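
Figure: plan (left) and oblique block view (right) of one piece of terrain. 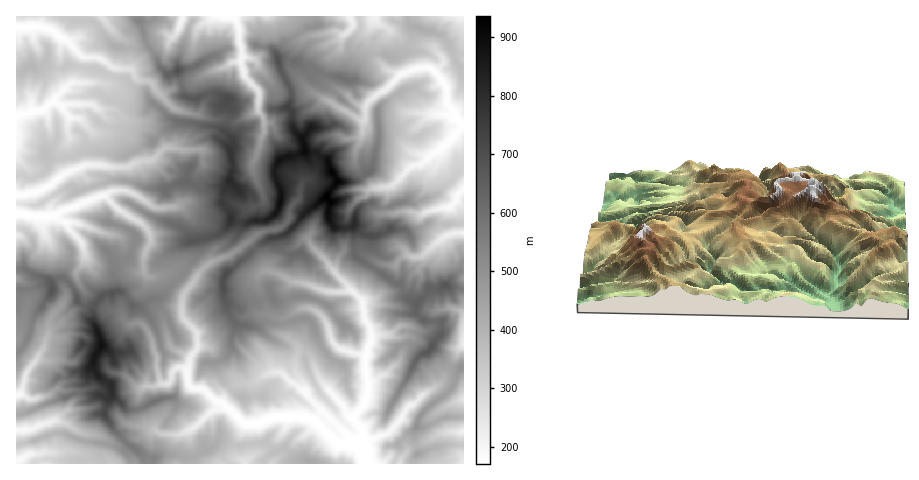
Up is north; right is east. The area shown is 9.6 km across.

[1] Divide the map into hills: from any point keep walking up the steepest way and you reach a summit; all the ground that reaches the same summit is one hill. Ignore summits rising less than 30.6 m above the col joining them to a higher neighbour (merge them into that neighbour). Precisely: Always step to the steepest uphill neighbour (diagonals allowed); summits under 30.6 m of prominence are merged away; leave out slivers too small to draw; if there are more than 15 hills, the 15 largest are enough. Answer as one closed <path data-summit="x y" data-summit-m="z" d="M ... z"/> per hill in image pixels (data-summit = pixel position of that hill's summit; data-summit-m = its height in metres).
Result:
<path data-summit="326 197" data-summit-m="936" d="M375 16l-87 0 18 20-5 4-12 21 1 7 12 13-7 0-11 7-7 0-23-28 7-6 6-37-37 0 5 1 4 8 0 13 3 11-1 14 4 12 14 15 0 20 6 11 14-3 30-26 5 0 49 27 1 9-4 8-24 0-17 17-3 6 1 5-2 9-13 9-2 14-9 10-3 14-7 6-21 6 0-19 2-10-5 1-15 10-5 17-24 20-1 10 18-7 16-13 5 1 8 9 5 15 4 4-6 2-4 6 0 7 10 28 8 4 11 0 2 21 9 11-3 13 0 7 3 7-2 7 10 8 17 20-8 9 24 23 14-1 8 2 4 8 2 11 32 0 8-12 0-5-15-18-7 6-22 8-1-13-9-11 1-5 11-11 3-20 16-8 12-10 7-15-2-10-4-3-8-3-17 2-1-8-6-9-3-17 22-10 20-3 4-4 4-9 6-6 4-7 0-7 6-7 21-15 15-2 0-173-9-2-11 5-10-14-27-5-28-19z"/><path data-summit="102 344" data-summit-m="885" d="M76 222l-10 1 5 8 10 11 4 17-8 14-13 13 2 11-17 25-2 14-11-7-15-1 7-24 0-12-3-8-9-5 0 55 2 0-2 2 0 94 17-1 20-8 13 2 13 9-6 20 9 2 3 10 122 0-15-17-3-16 24-21 7-3 1-4-8-4-10-10-13-3-2-5 2-23-19-11-6-17 1-7 17-7-1-14 3-11-17-17-15 3-6-1-4-9 2-15-19-7-9-10-14-2z"/><path data-summit="227 273" data-summit-m="714" d="M250 242l-4 0-16 13-12 4-14 8-19 25-3 10 1 16 14 15 1 13 10 1 4 4-2 27-7 11 15 13 5 0 2-7 9-9 4-2 14 0 18-11 9-1 14 12 2 1 3-3-3-12 3-19-1-4-8-8-2-21-11 0-8-4-10-28 1-10 9-5-4-4-5-15z"/><path data-summit="230 180" data-summit-m="816" d="M115 67l-9 17-33-2-10 8-9 11 7 5 28-2 10 5 16 0 11 11 11 6 14 3 11 11 3 8 18 2 17-1 3 3 0 14-7 9 0 6-8 21 27-5 13 2 18 11 17-8-2-14-9-20 12-37 0-11-6-10-22 12-11-3-16 0-12-5-15-2-10-5-22-26-13-2-5-9z"/><path data-summit="432 347" data-summit-m="678" d="M451 308l-16 4-4 15-3 3-8 1-17-6-14 9 12 6 2 10-7 15-12 10-16 8-3 20-12 14 3 6 6 7 1 13 25-9 14-16 8-12 33-25 15-31 6-6 0-30z"/><path data-summit="53 290" data-summit-m="685" d="M22 213l-6 1 0 64 9 6 3 8 0 12-6 23 18 3 7 6 2-14 17-25-2-11 17-20 4-7 0-7-4-10-17-21-8-4-24 0z"/><path data-summit="445 285" data-summit-m="675" d="M463 233l-14 1-21 15-6 7 0 7-4 7-6 6-4 9-4 4-20 3-22 10 3 17 6 9 1 9 17-3 14-9 17 6 8-1 4-7 0-8 5-5 14-2 13 5z"/><path data-summit="305 151" data-summit-m="901" d="M314 93l-5 0-30 26-15 4 0 8-4 16-8 18 1 6 32 1 15 6 2 5 13-9 2-16 19-21 18 1 8-4 1-14z"/><path data-summit="178 70" data-summit-m="697" d="M229 16l-16 0-14 10-17-6-4 11-11 12-10 2-23 21-2 3 3 8 4 3 11 1 10 13 4 0 14-9 14-4 39-18 10-1 1-12-3-11 0-13-4-8z"/><path data-summit="32 66" data-summit-m="390" d="M39 26l-23 2 1 88 18-6 7 0 12-9 9-11 13-8 6-23 0-3-16-17-5-1-12-9z"/><path data-summit="309 461" data-summit-m="430" d="M299 416l-21 0-18 7-10 1-2 3 1 31-3 5 120 0-1-10-4-8-8-2-14 1-25-23z"/><path data-summit="243 398" data-summit-m="386" d="M279 372l-13 2-14 10-14 0-4 2-9 9-4 8 20 18 7 3 12-1 18-7 21 0 16 5 8-9-3-3-14-17z"/><path data-summit="228 99" data-summit-m="713" d="M241 62l-10 1-28 13 4 23-8 16 17 5 9-1 11 3 23-12 0-19-14-15z"/><path data-summit="419 28" data-summit-m="419" d="M463 16l-87 0-1 3 4 5 33 21 16 0 6 3 11 14 10-5 9 0z"/><path data-summit="278 60" data-summit-m="692" d="M287 16l-20 1-6 37-7 6 23 28 7 0 11-7 7 0-12-13-1-7 12-21 5-4-5-4-7-12z"/>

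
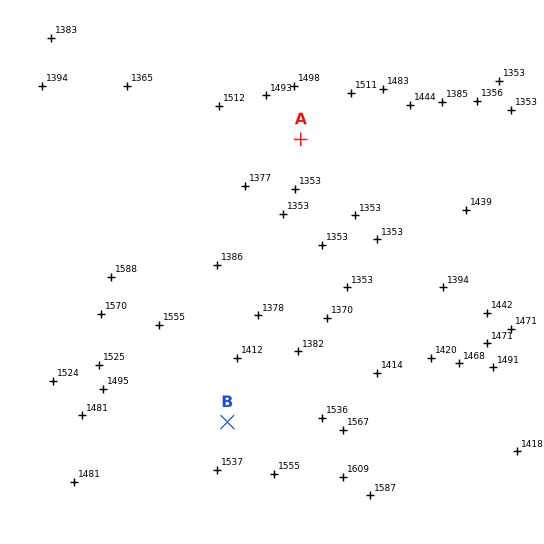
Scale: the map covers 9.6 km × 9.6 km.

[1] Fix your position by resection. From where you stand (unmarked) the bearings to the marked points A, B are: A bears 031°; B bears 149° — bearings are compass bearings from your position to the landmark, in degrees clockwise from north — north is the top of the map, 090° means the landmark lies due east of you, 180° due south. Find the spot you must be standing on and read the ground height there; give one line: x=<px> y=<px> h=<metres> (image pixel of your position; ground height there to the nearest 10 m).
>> x=179 y=342 h=1500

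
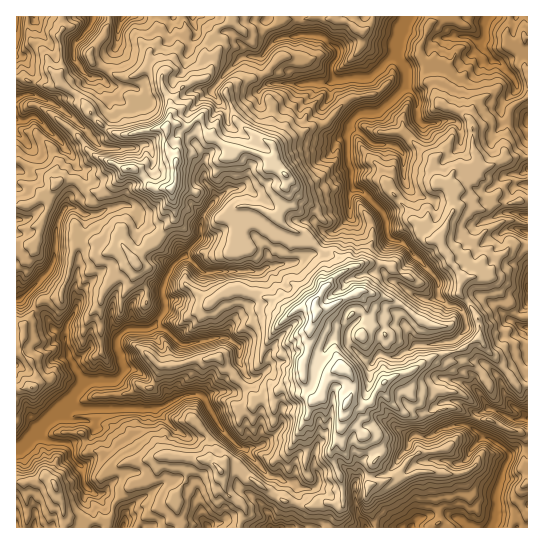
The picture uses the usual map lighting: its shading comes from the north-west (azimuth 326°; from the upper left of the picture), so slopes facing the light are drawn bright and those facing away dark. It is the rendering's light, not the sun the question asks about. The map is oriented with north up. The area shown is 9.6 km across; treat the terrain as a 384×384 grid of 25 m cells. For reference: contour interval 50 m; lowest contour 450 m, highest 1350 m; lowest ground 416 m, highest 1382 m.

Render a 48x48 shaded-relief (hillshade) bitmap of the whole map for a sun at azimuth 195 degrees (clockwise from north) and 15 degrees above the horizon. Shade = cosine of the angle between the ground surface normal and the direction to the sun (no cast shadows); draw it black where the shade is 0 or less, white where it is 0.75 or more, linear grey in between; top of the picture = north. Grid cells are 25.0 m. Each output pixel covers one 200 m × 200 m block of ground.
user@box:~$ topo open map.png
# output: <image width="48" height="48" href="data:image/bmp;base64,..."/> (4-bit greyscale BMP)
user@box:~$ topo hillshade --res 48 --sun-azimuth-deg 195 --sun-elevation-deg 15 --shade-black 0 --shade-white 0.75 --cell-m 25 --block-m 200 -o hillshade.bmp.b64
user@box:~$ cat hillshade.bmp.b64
<image width="48" height="48" href="data:image/bmp;base64,Qk32BAAAAAAAAHYAAAAoAAAAMAAAADAAAAABAAQAAAAAAIAEAAATCwAAEwsAABAAAAAAAAAAAAAAABEREQAiIiIAMzMzAERERABVVVUAZmZmAHd3dwCIiIgAmZmZAKqqqgC7u7sAzMzMAN3d3QDu7u4A////AImadCQnl6mHSdqJeO/u7efcirpkJrlleJmaYgIot4iGWtunS+7MzLXtq7uWardWiKmZMAA4uWZlaruCfadEWFXtzLvKq5VHiZmnAAiGmYZEeak2tgAmN1iau73dy5VmWQJgAEqXVohmipdoADeqelmIZ6zcuZh1RwAAAIVmZomZm4RAB7ynq2y5ckdkMydnRgAAA7Y0RWZlRTAAJ5upq6u4dAIUZAAUVVEAKXISIiEAAQAHpWnKiKinVAABRCAH6KUkdxARIgAAZADOuoXLpph2EFNAAAK/1oZkMQIQAAAKoArqq6aKqJhiBe/aUp73AGmVIiQQAAASAC2pmalquph2fty83eoQA625ZWmZisogALlGeJqpuXdXqVdoq4Oaz72rlmZWv/y3SsdlR4u3aVUjpnZWVBno/lVodVIhJHz//9ySRFiWSHQQV4dCMl1ZtCIQBKzWJLzN7tsihVaGRnAAACVneKdLMIQQCL2SnsMwNpUFmYdWQwADAAA2eJe2AnMyO7kjyQAAAAAFaopnUQCIZiAAAotgElQga8hHQAAGkwCLebiIYxaYhlZ2URcAIEMUp7laIACf/+3Ll7pXdVdFQ2zKhBQBAQFb1Xh9z+eKvd2ohlqHh3ZFNIYAAJEBVwCcuFia3bREd4q5hiFlZYqXZiAAB5AXgVA2aXap2jKac0eYYyAAEziFEAAAjUN4QLcASqV6qidrIAAAABEAAgAAAEkkqWmnMcxgSZdoimkwAAAAAAEAACEAF2ALtmdkNKuzWYl4hkaQC93KplQyAAEQEgBetDMjR4mHaIeIYkilas7cmal2IAAAAAb9YjIjZ1VHeGVWMmmt0EVlWZmWAAAAAG/pQiIgIDRIZjNEIja9pJdUaIdAAAAACf1jQzIjAGVJMQEhE1jJa5lmiHUgVABQG8UxRVRDA5dZQWdBJpvIbARmZmd2QAIgrGASRWZUeVZoqbqYjf7XejESNol0ERED/AA3VVRYijNXunad3uuGU7gzaJlQERBv5AWJVERDICNFZTad/ENEE925q5UAAAS8UBh2NFdTMEMRAGvJgwVkSrzLqmAAAAeWACVTI0VXZCAhBLcAABdiSpqphSAAACiQAEYyIDIWVQNgG2ADVWhAOZU0VAATMBcQBLUAMUEBACYByQe7u7lSaXACEAAkVjQXrKAAAlIwADAskJ1QABEyVgAgAAADR3RCBBARBVIxEGi2CdUAAAAREAAgAAAAA5kgAACtmCEiNHhSnVATMzQQAAMAAxAAAGq8cAWsgwIzF6m+5QAEVXkAIAURQAAAAAJmlgiDAAE0BO3dcABXeIgRNpAEUhJEIQAANjlxEQAAFjR1ADqWVoMgFGEBJ6rMpImEAWhTIQAAiQVxAMswFFABATUQAGiZeI7KQYpDIgAGt0lCAlMgRTACIyRVcgAAA2m4VHcxARJ7lmYVOAFhZRITMjNqdgAACdqVRVJSIUV4VlE2WBAyEBIiEjR2NpiK3/pFVVJmeHZTNFBERWACACIiAyZyE83//9UFZVNYu2MxMg=="/>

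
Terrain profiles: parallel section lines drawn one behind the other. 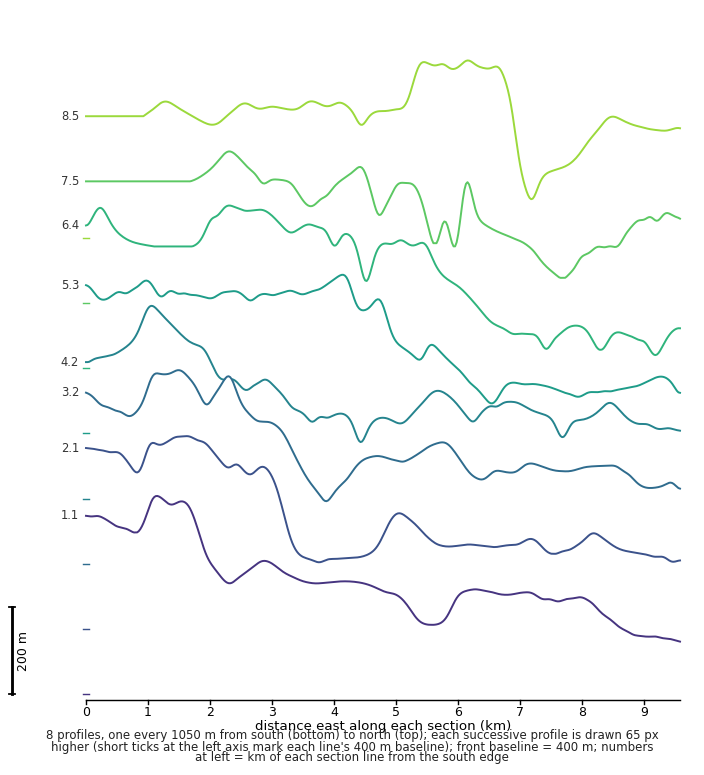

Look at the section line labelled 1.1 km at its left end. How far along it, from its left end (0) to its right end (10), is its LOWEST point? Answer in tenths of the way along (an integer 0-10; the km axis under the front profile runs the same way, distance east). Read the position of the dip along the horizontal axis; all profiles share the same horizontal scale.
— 10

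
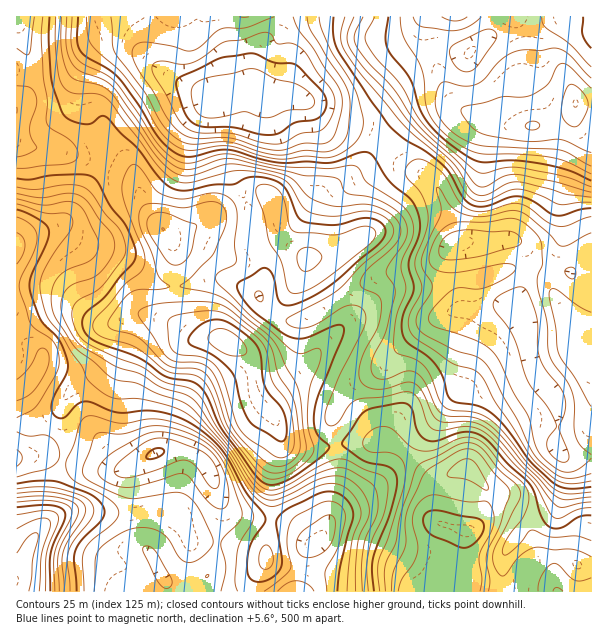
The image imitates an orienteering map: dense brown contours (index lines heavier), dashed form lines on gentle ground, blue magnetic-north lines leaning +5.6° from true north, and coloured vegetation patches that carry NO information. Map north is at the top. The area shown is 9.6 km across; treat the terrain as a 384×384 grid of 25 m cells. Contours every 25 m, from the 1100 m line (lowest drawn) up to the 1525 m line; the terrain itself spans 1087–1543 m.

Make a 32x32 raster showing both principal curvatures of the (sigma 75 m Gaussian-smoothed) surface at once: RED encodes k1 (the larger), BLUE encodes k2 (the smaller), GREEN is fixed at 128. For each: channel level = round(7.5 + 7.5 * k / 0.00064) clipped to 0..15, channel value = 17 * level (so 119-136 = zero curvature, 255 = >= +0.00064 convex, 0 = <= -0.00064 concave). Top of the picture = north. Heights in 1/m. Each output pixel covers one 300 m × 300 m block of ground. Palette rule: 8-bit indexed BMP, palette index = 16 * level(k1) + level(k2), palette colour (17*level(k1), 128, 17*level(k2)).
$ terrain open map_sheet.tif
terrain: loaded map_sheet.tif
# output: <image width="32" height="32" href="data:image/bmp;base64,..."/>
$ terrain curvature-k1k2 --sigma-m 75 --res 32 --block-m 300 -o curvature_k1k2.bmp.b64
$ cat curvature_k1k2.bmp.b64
<image width="32" height="32" href="data:image/bmp;base64,Qk02CAAAAAAAADYEAAAoAAAAIAAAACAAAAABAAgAAAAAAAAEAAATCwAAEwsAAAABAAAAAAAAAIAAABGAAAAigAAAM4AAAESAAABVgAAAZoAAAHeAAACIgAAAmYAAAKqAAAC7gAAAzIAAAN2AAADugAAA/4AAAACAEQARgBEAIoARADOAEQBEgBEAVYARAGaAEQB3gBEAiIARAJmAEQCqgBEAu4ARAMyAEQDdgBEA7oARAP+AEQAAgCIAEYAiACKAIgAzgCIARIAiAFWAIgBmgCIAd4AiAIiAIgCZgCIAqoAiALuAIgDMgCIA3YAiAO6AIgD/gCIAAIAzABGAMwAigDMAM4AzAESAMwBVgDMAZoAzAHeAMwCIgDMAmYAzAKqAMwC7gDMAzIAzAN2AMwDugDMA/4AzAACARAARgEQAIoBEADOARABEgEQAVYBEAGaARAB3gEQAiIBEAJmARACqgEQAu4BEAMyARADdgEQA7oBEAP+ARAAAgFUAEYBVACKAVQAzgFUARIBVAFWAVQBmgFUAd4BVAIiAVQCZgFUAqoBVALuAVQDMgFUA3YBVAO6AVQD/gFUAAIBmABGAZgAigGYAM4BmAESAZgBVgGYAZoBmAHeAZgCIgGYAmYBmAKqAZgC7gGYAzIBmAN2AZgDugGYA/4BmAACAdwARgHcAIoB3ADOAdwBEgHcAVYB3AGaAdwB3gHcAiIB3AJmAdwCqgHcAu4B3AMyAdwDdgHcA7oB3AP+AdwAAgIgAEYCIACKAiAAzgIgARICIAFWAiABmgIgAd4CIAIiAiACZgIgAqoCIALuAiADMgIgA3YCIAO6AiAD/gIgAAICZABGAmQAigJkAM4CZAESAmQBVgJkAZoCZAHeAmQCIgJkAmYCZAKqAmQC7gJkAzICZAN2AmQDugJkA/4CZAACAqgARgKoAIoCqADOAqgBEgKoAVYCqAGaAqgB3gKoAiICqAJmAqgCqgKoAu4CqAMyAqgDdgKoA7oCqAP+AqgAAgLsAEYC7ACKAuwAzgLsARIC7AFWAuwBmgLsAd4C7AIiAuwCZgLsAqoC7ALuAuwDMgLsA3YC7AO6AuwD/gLsAAIDMABGAzAAigMwAM4DMAESAzABVgMwAZoDMAHeAzACIgMwAmYDMAKqAzAC7gMwAzIDMAN2AzADugMwA/4DMAACA3QARgN0AIoDdADOA3QBEgN0AVYDdAGaA3QB3gN0AiIDdAJmA3QCqgN0Au4DdAMyA3QDdgN0A7oDdAP+A3QAAgO4AEYDuACKA7gAzgO4ARIDuAFWA7gBmgO4Ad4DuAIiA7gCZgO4AqoDuALuA7gDMgO4A3YDuAO6A7gD/gO4AAID/ABGA/wAigP8AM4D/AESA/wBVgP8AZoD/AHeA/wCIgP8AmYD/AKqA/wC7gP8AzID/AN2A/wDugP8A/4D/AMjohISDhpeHdZVzhcfnppK0lYWGt+imh5jZorTHc4Wo5/ZSY3SHmIWEt3Nyl/r60sSklKfJp6aHl+Zwo/q0x9n49lJCU3R0Y4a5p6Om6uhSUWKWp6eltYWW9YFgxsfHl8j69pOVlZWWpreWlHTF5HR0YISXpsbJydj76IDDk6S35/v69vXl1dfIuaaCcMDQcnVBYYJzuOu4lqbllcSyseqVpbTExaSll5i4dHCw9faTY2KElIKU5qRzhNj6+eKxhpGRsIBwUGKGp8hwYLP6+riEg3SUcZLI6LfY9ufYgUBxkoS2p5aVcGCAoFBQ5vjr+/PjxNrG1MO1+vy4tmFAUJKndqaXhKWlUlBwgLX51+n4obLGyri3k4HH+riTgHGDuMi1yIVzl6elpbTS+Pqo+dhRUYapqLi1oKTVspKTpZLIhbbppJapl6WGhILX2NjYxYNypLa32tliUKCkdYaEYcZxc8fGlpZ0k6VzgtbH9oWkpYSTkmPG5oKFuKd1dXB0x5Zgg6KClHSV2paBxMX3g5PHlpZzYrXHpaa5lYZyk7jIllBhxKanpcbq+OX5+PrDs9fHl4aTs5eVdpaVl4GmyZekkaT6+um2tre25/v4toBhhPfIqLeSUmSFhpeGcoXXuJO16Ne32MjHyLe355RgsJBwkcfIx4RSY3WWhnVypfimlrfIp3SXyZWDg6SygFC2+aaQkZbY2MWkhZWEZHL4toO3uaeHdIams6SUgoKVg4TZ2beScJTHpMTW+PjGs9ZzhnS3p3VldIKj2KmXp7ejlbm55/eUkbJgYHSFlbakpZWEYpSmhmRTc9fol5eWdIPHxcjG+Pro2aZQUHGCcmKkt4ZioYJzlIXF++rFyLmDc/eihYWn6/rn1cKikZBSZLa1dZXGc1KWyMXUlqXZ2aGl+aRjc4O1paSmkMD4t3KEp7aCyKiWpLWnuMWklKe1xPn8wqS3hJOEhZRgk/vZk4WFhaWol6fGtYbY56OCptn398Xj1+X3l4WEYFCk9aV0hoeWt8fX6beFl/jGc4Kl2bZhUJKDUbTFlZSAg9fIp6eXpqXXlZSHlYbX94VTcnGhkGBTpYRzlKWUkKLp+djY5/nXtsenlXSGqPi3c3RkQnKTdXWVY3O2lYOT2PrJl5eXqKW3uMe4k6bp2YWUhXRUdpd2hWJRU5SkdabH2Li3l4d2dbjqtNaDtMi2g3KRgmOFhXSFhYV1hZaXpqXWhXSnl4eF6LfW16Ryg5KBgoXIlnV2haiEhJWXuLiXprZkY5eYmJb4hNfHlUGEhISWp6nIhYaUp4OFtdrap5emlINxg5WGpqWDyLeXcYWGhpeIh6elp4SDlKekpriWp7aVt5RzpZWFhIY="/>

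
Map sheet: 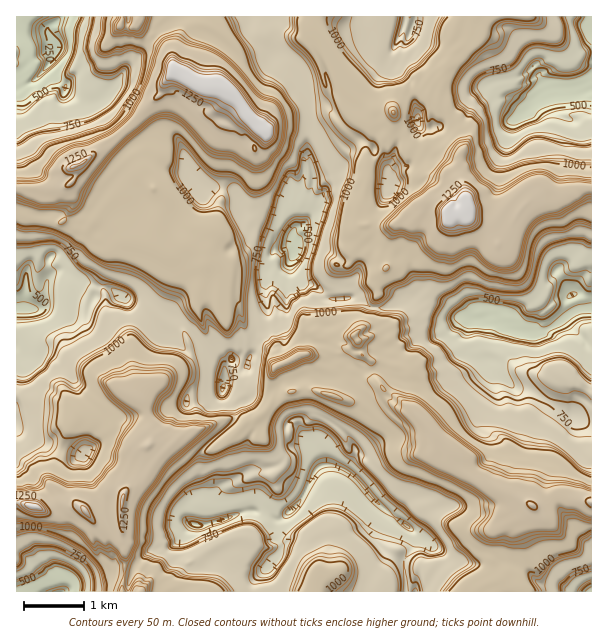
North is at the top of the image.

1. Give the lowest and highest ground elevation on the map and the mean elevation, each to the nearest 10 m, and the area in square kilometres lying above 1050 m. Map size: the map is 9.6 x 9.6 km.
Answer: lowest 240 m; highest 1430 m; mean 910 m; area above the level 18.1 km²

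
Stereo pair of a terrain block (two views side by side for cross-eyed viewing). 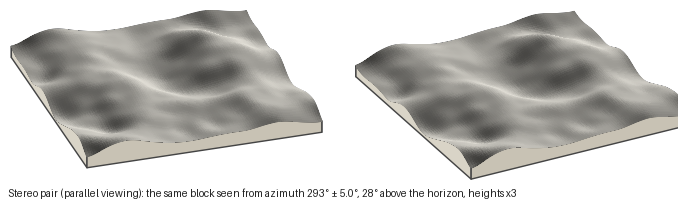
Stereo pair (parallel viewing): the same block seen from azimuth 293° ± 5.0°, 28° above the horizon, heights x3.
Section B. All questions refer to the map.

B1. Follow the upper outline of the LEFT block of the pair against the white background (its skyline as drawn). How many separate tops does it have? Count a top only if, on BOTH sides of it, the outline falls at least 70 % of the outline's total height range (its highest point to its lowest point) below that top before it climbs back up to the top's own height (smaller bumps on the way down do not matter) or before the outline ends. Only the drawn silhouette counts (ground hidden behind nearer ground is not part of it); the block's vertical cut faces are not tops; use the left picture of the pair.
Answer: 0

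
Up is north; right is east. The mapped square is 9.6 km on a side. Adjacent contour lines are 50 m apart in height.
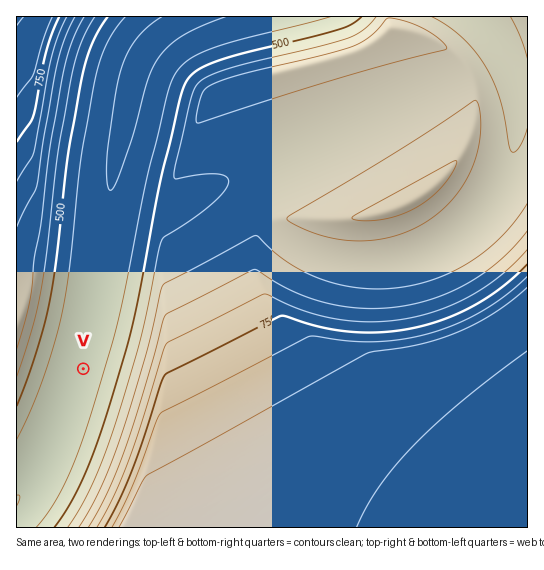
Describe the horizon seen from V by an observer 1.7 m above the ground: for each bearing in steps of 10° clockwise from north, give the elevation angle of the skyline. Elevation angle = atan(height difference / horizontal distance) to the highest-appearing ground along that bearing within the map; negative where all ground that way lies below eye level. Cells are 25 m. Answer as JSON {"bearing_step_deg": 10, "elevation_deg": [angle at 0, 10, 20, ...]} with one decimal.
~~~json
{"bearing_step_deg": 10, "elevation_deg": [1.6, -0.0, 0.9, 2.5, 4.2, 6.0, 7.8, 9.4, 10.8, 11.9, 12.7, 13.0, 13.0, 12.6, 11.7, 10.6, 9.2, 7.1, 3.9, 1.6, 0.2, -0.3, 0.6, 1.9, 3.2, 4.4, 5.6, 6.7, 7.5, 8.1, 8.5, 7.8, 6.7, 5.5, 4.3, 3.9]}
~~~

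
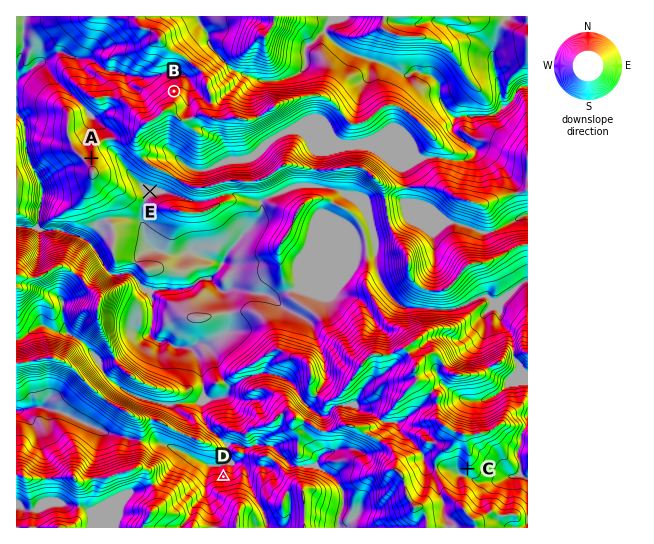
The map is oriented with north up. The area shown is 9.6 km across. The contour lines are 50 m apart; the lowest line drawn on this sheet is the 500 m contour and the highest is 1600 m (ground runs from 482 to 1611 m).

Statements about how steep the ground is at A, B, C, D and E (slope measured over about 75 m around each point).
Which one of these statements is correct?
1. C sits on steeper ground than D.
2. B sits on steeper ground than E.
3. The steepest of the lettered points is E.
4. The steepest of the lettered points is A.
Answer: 2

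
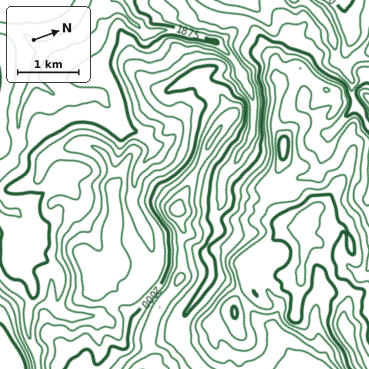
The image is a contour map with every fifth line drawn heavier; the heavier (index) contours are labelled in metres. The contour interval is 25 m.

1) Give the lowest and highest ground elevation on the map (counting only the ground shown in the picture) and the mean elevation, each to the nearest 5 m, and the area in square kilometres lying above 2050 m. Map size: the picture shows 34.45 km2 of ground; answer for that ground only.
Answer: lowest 1800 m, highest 2200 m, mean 1990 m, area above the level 9.8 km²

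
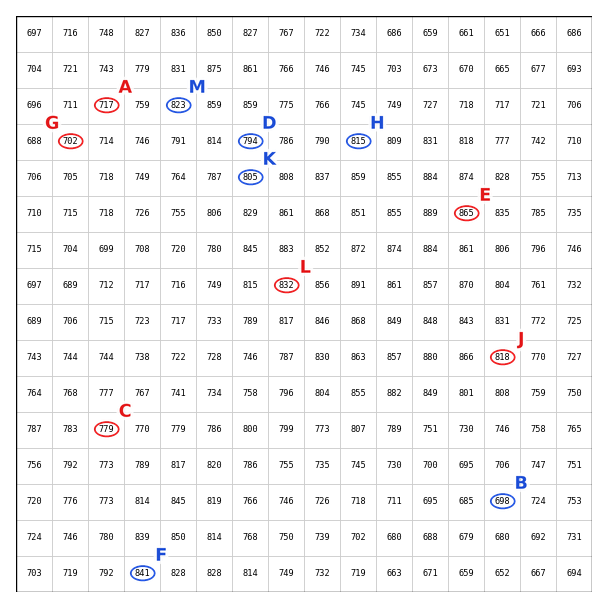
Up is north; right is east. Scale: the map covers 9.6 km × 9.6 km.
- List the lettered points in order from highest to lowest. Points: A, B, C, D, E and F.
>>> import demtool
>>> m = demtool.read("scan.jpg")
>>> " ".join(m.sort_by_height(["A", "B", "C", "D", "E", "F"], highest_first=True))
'E F D C A B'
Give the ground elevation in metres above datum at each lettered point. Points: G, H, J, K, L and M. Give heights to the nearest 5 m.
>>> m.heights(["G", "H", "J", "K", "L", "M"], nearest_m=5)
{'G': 700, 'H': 815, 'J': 820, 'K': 805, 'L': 830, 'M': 825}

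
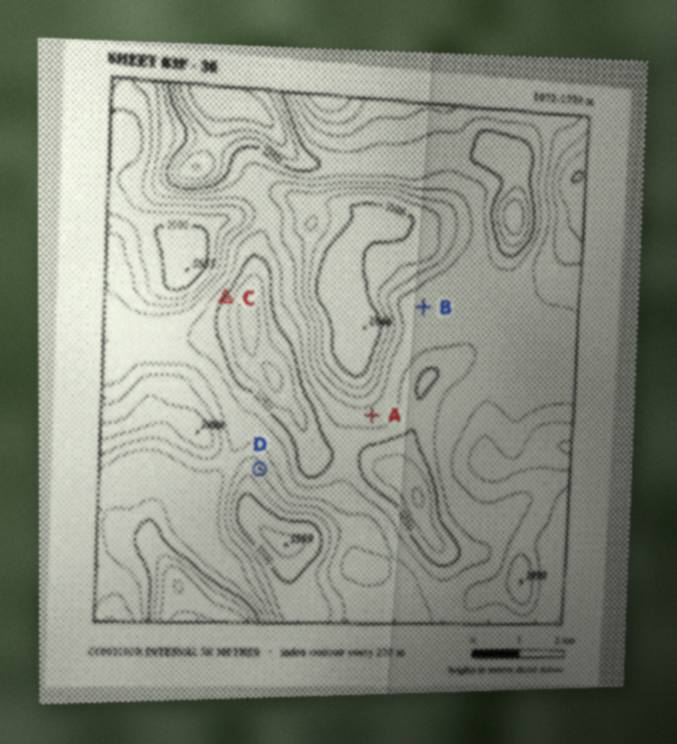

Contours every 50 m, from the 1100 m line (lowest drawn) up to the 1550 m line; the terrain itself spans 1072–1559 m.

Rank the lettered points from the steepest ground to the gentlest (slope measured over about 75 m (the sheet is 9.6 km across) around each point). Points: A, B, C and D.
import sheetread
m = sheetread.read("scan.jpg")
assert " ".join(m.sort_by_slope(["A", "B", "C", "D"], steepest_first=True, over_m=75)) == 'C D A B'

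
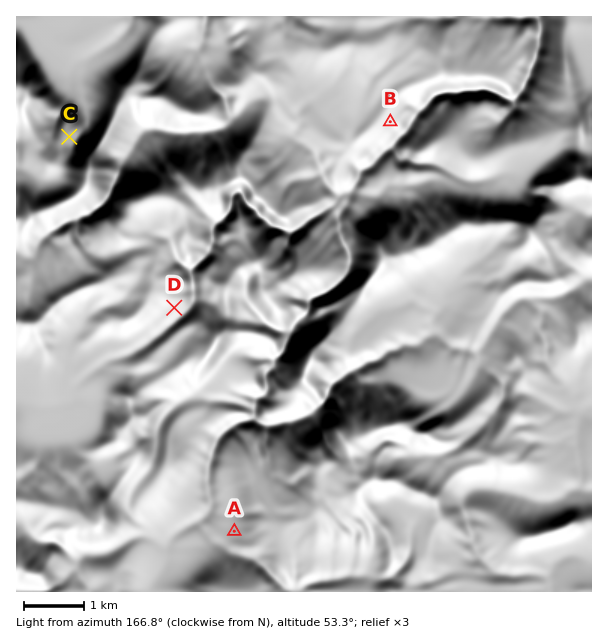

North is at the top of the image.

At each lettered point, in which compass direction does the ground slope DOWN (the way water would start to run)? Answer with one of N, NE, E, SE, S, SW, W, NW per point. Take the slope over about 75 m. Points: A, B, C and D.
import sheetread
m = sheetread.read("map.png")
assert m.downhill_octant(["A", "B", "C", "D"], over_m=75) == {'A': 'W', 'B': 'SE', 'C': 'E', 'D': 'SE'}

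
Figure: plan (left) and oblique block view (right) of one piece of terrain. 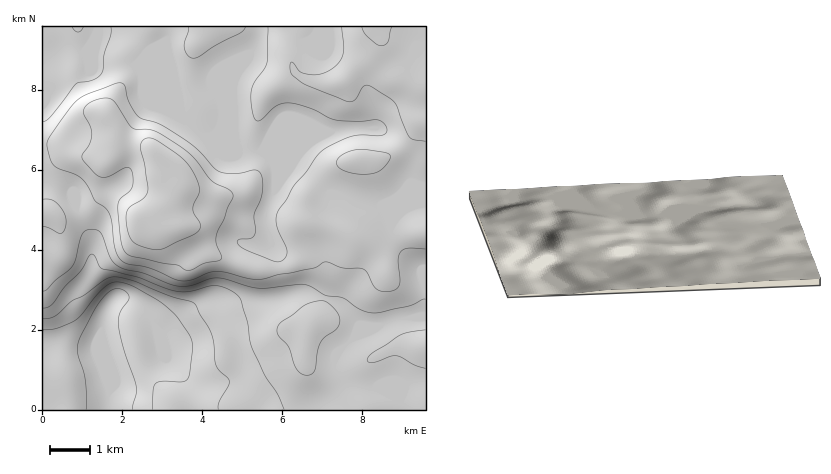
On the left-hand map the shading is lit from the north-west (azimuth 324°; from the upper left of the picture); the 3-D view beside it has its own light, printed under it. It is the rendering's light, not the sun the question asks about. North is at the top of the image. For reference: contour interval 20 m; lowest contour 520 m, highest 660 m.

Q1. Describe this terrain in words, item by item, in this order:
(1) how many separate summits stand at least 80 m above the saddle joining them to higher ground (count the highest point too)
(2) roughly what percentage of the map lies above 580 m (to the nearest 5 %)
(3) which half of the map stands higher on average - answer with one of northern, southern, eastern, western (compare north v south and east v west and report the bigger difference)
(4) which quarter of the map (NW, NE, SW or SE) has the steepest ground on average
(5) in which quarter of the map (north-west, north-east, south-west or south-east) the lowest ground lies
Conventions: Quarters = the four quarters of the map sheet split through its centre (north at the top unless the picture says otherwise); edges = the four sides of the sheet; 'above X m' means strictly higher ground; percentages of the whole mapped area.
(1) There is 1 summit with 80 m or more of prominence.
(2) Roughly 80 % of the ground is higher than 580 m.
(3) On average the northern half of the map is the higher ground.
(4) Slopes are steepest in the south-west quarter.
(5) The lowest point lies in the south-west quarter of the map.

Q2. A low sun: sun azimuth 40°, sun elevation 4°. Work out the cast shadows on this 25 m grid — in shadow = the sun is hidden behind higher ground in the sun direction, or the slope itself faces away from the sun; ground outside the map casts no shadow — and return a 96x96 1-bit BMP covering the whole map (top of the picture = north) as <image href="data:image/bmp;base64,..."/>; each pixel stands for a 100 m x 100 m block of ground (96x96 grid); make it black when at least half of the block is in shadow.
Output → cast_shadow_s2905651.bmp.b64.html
<image width="96" height="96" href="data:image/bmp;base64,Qk2+BAAAAAAAAD4AAAAoAAAAYAAAAGAAAAABAAEAAAAAAIAEAAATCwAAEwsAAAIAAAAAAAAA////AAAAAAAAAAAAAAAAAAAAAAAAAAAAAAAAAAAAAAAAAAAAAAAAAAAAAAAAAAAAAAAAAAAAAAAAAAAAAAAAAAAAAAAAAAAAAAAAAAAAAAAAAAAAAAAAAAAAAAAAAAAAAAAAAAAAAAAAAAAAAAAAAAAAAAAAAAAAAAAAAAAAAAAAAAAAAAAAAAAAAAAAAAAAAAAAAAAAAAAAAAAAAAAAAAAAAAAAAAAAAAAAAAAAAAAAAAAAAAAAAAAAAAAAAAAAAAAAAAAAAAAAAAAAAAAAAAAAAAAAAAAAAAAAAAAAAAAAAAAAAAAAAAAAAAAAAAAAAAAAAAAAAAAAAAAAAAAAAAAAAAAAAAAAAAAAAAAAAAAAAQB4AAAAAAAAAAAAA+H+AAAAAAAAAAAAB///AAAAAAAAAAAAB///wAAAAAAAAAAAB///4AAAAAAAAAAAB///8AAAAAAAAAAAB///+P/gAAAAAAAAB////f/4AAAAAAAAB//////+AAAAAAAAB//////+AAAAAAAAA////H/4AAAAAAAAA///4H/gAAAAAAAAA///AD+AAAAAAAAAA//+AAgAAAAAAAAAA//8AAAAAAAAAAAAA//4AAAAAAAAAAAAA//gAAAAAAAAAAAAA/wAAAAAAAAAAAAAA/gAAAAAAAAAAAAAAfgAAAAAAAAAAAAAAfgAAAAAAAAAAAAAAPgAAAAAAAAAAAAAAPgAAAAAAAAAAAAAAPgAAAAAAAAAAAAAAPgAAAAAAAAAAAAAAPAAAAAAAAAAAAAAAHAAAAAAAAAAAAAAAGAAAAAAAAAAAAAAAAAAAAAAAAAAAAAAAAAAAAAAAAAAAAAAAAAAAAAAAAAAAAAAAAAAAAAAAAAAAAAAAAAAAAAAAAAAAAAAAAAAAAAAAAAAAAAAAAAAAAAAAAAAAAAAAAAAAAAAAAAAAAAAAAAAAAAAAAAAAAAAAAAAAAAAAAAAAAAAAAAAAAAAAAAAAAAAAAAAAAAAAAAAAAAAAAAAAAAAAAAAAAAAAAAAAAAAAAAAAAAAAAAAAAAAAAAAAAAAAAAAAAAAAAAAAAAAAAAAAAAAAAAAAAAAAAAAAAAAAAAAAAAAAAAAAAAAAAAAAAAAAAAAAAAAAAAAAAAAAAAAAAAAAAAAAAAAAAAAAAAAAAAAAAAAAAAAAAAAAAAAAAAAAAAAAAAAAAAAAAAAAAAAAAAAAAAAAAAAAAAAAAAAAAAAAAAAAAAAAAAAAAAAAAAAAAAAAAAAAAAAAAAAAAAAAAAAAAAAAAAAAAAAAAAAAAAAAAAAAAAAAAAAAAAAAAAAAAAAAAAAAAAAAAAAAAAAAAAAAAAAAAAAAAAAAAAAAAAAAAAAAAAAAAAAAAAAAAAAAAAAAAAAAAAAAAAAAAAAAAAAAAAAAAAAAAAAAAAAAAAAAAAAAAAAAAAAAAAAAAAAAAAAAAAAAAAAAAAAAAAAAAAAAAAAAAAAAAAAAAAAAAAAAAAAAAAAAAAAAAAAAAAAAAAAAAAAAAAAAAAAAAAAAAAAAAAAAAAAAAAAAAAAAAAAAAA="/>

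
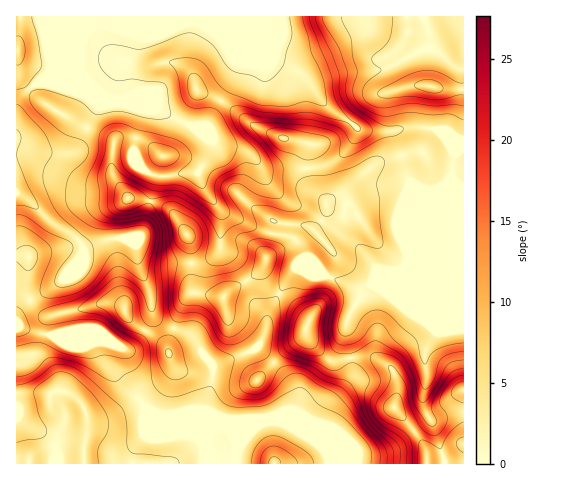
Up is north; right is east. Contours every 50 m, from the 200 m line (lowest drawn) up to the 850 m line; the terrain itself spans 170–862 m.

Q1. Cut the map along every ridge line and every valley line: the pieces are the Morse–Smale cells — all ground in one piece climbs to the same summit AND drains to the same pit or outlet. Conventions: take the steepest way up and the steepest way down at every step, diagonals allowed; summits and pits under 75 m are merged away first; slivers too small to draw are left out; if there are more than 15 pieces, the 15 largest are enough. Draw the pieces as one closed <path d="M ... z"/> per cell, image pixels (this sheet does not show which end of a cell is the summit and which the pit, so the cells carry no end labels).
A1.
<path d="M46 16l-30 1 0 310 34 9 39-2 17 8 2 1-2 13 1 7 13 19 45 42 31 14 7 9 0 17 28 0 3-10 0-12-3-7-7-5-43-18 25 0 25 8 43-2 41 24 9 9 5 13 134 0 1-324-30-11-13-2-18 1-12 4-33-3-26-19-33-38-78-33-24-16-11 0-15 6-59 0-4-3-13 0-5 3-41 41 1-8-4-12z"/><path d="M463 16l-416 0-1 34 4 18 40-39 5-3 13 0 4 3 59 0 15-6 11 0 24 16 78 33 33 38 26 19 33 3 12-4 18-1 13 2 21 9 8 2z"/><path d="M19 326l-3 2 1 136 186-1 0-16-7-9-31-14-45-42-13-19-1-7 2-13-2-1-17-8-39 2z"/><path d="M221 210l-1 39-7 9-16 5-45 0-9-3-6-5 1 10 12 28 4 22 11 10 23 8 9 9 6 12 10 12 33-13 13-7 7-16 4-22 24-39 7 0 15 7 8 0-6-10-14-10-4-12-7-6-31-7z"/><path d="M301 269l-7 0-12 18-12 21-4 22-8 18 24 23 14 21-1 17-10 5-11 2 26 0 22 7 8-19 15-18 7-12-6-52 19-34-9 1-30-14-10 1z"/><path d="M197 172l-41 4-13 54-4 6-12 2 9 7 1 8 6 7 9 3 45 0 16-5 6-7 2-38-16-23z"/><path d="M206 412l-25 0 47 20 6 10-2 22 97-1-5-12-9-9-35-21-9-4-40 3z"/>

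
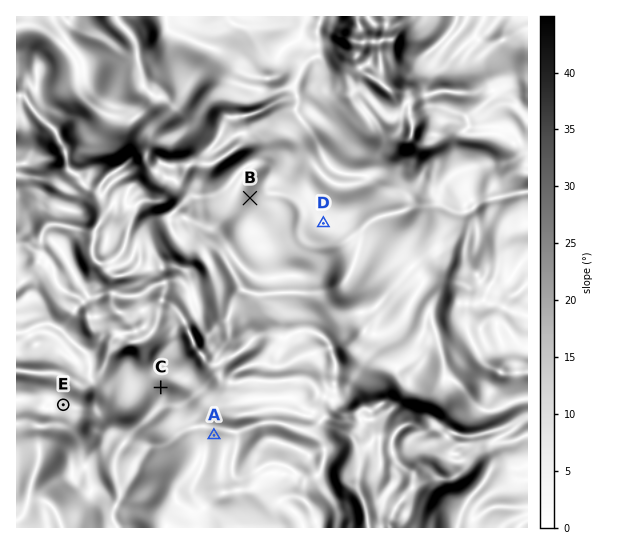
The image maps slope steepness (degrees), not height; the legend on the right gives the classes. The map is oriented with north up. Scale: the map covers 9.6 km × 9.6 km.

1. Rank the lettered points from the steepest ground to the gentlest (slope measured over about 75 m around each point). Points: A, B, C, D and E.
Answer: C B A E D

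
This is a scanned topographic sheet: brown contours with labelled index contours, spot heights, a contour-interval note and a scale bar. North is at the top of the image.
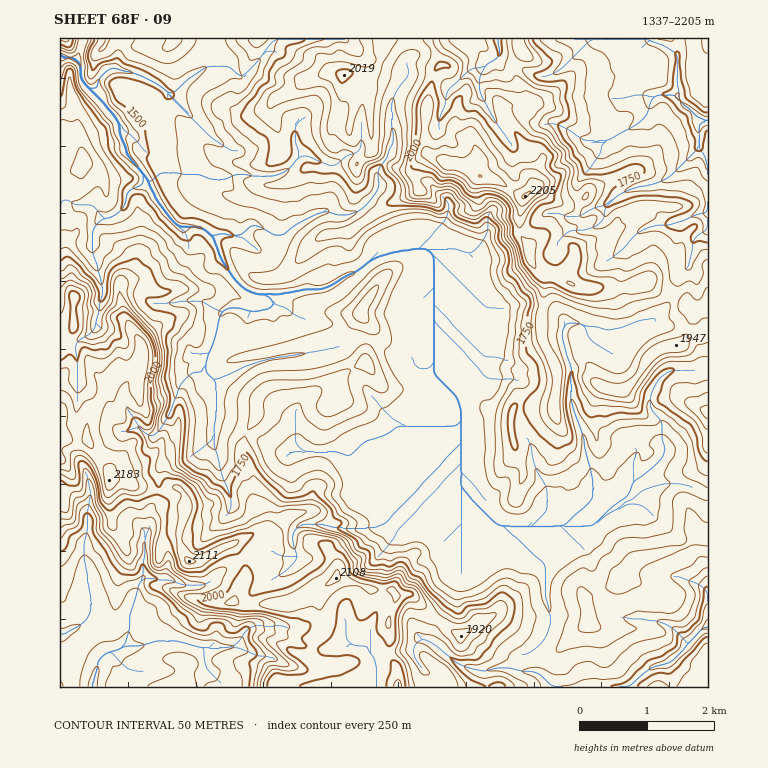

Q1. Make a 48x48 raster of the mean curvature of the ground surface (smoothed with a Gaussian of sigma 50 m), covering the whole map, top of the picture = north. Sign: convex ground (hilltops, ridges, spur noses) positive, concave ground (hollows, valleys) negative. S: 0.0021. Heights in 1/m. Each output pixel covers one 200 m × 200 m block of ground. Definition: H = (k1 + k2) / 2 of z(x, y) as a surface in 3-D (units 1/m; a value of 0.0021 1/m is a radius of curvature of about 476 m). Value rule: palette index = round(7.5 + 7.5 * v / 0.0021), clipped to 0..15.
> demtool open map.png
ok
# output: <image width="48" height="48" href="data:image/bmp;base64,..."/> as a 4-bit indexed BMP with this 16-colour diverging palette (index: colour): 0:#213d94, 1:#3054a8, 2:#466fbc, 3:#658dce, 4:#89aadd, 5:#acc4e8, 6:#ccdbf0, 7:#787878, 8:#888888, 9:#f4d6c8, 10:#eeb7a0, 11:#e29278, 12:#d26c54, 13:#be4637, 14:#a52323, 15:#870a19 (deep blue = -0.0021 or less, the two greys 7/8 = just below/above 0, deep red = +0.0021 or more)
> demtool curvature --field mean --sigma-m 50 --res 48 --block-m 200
<image width="48" height="48" href="data:image/bmp;base64,Qk32BAAAAAAAAHYAAAAoAAAAMAAAADAAAAABAAQAAAAAAIAEAAATCwAAEwsAABAAAAAAAAAAlD0hAKhUMAC8b0YAzo1lAN2qiQDoxKwA8NvMAHh4eACIiIgAyNb0AKC37gB4kuIAVGzSADdGvgAjI6UAGQqHAJobmImYZoR/6nZmdr5HnZn7l1dUVhrYmZlJh3Z6Zoh7AJvKhqwq4AEjVql4qYAEqZl0Z4moVnQhnqVod6J6CrhmeKh3l3iQXnmIZ2QyU1HOl5hnduYRb5hndWqYmHi6C3Z5hpZ5wYMCRFp3d/NI6+uIh0i6mZl1sJdphoZUmIyauGlmhOF9ksz5h0aZZmaLwpdYomKv//uu3alEhr35U2XrhFmoeImrw5dYkqpgA2xDV826/vnDM0Wopmq4mYiJcZVHmgRskUqHVGj3FWtHR2V3ZmilmYdldqRGzR9f+0dokjTrkUtlZ3dnZ2WGmZmZlrNV6Q6YDftXo9/oaEW2d3d3d3dmepmqmXReyQnJUmvboKVDNFZXd3d3d3d2eHZlmtUMZEedZRR6y2eZhnd3d3dlZnd3ZmZXt/EvRlR/nBaZavxTV3d4d3Z+lXZ3d3ZqxooPbrjfiCy6QphVd3d3d3ZLlWiHdndoZJgPq2bYg0nGRauGd3d3d2eV1XZ1mHd3ifCMqZRhU0uzRnhmd3d3d2e6hLiGh3dnenXWmmujM250ZlVmd3d3d2Z9dqlZl3hkTsm2PBi2VIpWZnhmZ3d3d2Z9R48bZWVFW4alkOC4ZGm5dYqGd3d3d3aMV9sKdFlGW8W3l/daZWi4ZZu6p3Z3h3eNd/M6dsVZv7SJW8hIZYq4h1iqZpeYdndch/FZvsC7qYGKerQnZmesvLmnPJh3d3ZHNOKPyvQqd8LJqPc2WGRXd3iqvFZ3d3Z4ZPN6VJ0BNWi2qflEZ6qXVVVW91aHeHZml/DHZl+4lXRGW/YzpWZ4mphkZod3eHdmnnSneGXPxp0Dj4eXlYeHZ3d3i3Z3d3dVf2V2VodTh30a+ijNdXdnh3ic9Ud3d3dVf1NWd1VXqG8g4yQkRmiVaJh36VZ3d3ZTGzV5mGZX2a+Q9Zvuu5JWUzRVn2V3d3Z1em7/yt6VmGgl+aZoSCrc2nlSTOZ3d3apj7tkh56jWJgHeYlmhFtle5aJRJmHd3Q2+FnENliITJQnm7h2w8hnacdaZVZ3dlNV+DrmlGiYaYtKeJpjYUSWRq/fZFVlVGJuqpZXmUaXo3xCWJYFWphHlDdG+lQzOcBtkZRqa6dANoVLKqCqqIh3iGNXK9hbV9YI4VpkCtzf9FpcVkW4iZiZiGZKgmr7BdVt/YWvUDV3d4p6ugyXdkh2m3hLwCiQle/1n+gbzHQ0mHu6kIqHeJm7VsheoLy4/clkmjtxWuyVZlynB5h3mmRZ4zeTrwXutZtzXehFVnmZU2uJFol5lFd2tIuNbQW2V9hGvIMmVoWppZqqCIl5RpmKlGqbfAW3acgsUSOIiGaagXyQWpiFa5u8VUapixe+KoOnmax3d6W6F40C2rdImqaeyEOYiyavHlLprcVWd4Jgf8Ab/GJ2hoOGjLWnamRdBMeGtat2eImyquDwEDiWVlU5u6zeq2ZMujJpEheneIixuQD5W6qXdldVV5qGOXRJ2nQo/sd4iHmymfCeaonJd4rTZFNja7d8JHsNsjZmeJZEig=="/>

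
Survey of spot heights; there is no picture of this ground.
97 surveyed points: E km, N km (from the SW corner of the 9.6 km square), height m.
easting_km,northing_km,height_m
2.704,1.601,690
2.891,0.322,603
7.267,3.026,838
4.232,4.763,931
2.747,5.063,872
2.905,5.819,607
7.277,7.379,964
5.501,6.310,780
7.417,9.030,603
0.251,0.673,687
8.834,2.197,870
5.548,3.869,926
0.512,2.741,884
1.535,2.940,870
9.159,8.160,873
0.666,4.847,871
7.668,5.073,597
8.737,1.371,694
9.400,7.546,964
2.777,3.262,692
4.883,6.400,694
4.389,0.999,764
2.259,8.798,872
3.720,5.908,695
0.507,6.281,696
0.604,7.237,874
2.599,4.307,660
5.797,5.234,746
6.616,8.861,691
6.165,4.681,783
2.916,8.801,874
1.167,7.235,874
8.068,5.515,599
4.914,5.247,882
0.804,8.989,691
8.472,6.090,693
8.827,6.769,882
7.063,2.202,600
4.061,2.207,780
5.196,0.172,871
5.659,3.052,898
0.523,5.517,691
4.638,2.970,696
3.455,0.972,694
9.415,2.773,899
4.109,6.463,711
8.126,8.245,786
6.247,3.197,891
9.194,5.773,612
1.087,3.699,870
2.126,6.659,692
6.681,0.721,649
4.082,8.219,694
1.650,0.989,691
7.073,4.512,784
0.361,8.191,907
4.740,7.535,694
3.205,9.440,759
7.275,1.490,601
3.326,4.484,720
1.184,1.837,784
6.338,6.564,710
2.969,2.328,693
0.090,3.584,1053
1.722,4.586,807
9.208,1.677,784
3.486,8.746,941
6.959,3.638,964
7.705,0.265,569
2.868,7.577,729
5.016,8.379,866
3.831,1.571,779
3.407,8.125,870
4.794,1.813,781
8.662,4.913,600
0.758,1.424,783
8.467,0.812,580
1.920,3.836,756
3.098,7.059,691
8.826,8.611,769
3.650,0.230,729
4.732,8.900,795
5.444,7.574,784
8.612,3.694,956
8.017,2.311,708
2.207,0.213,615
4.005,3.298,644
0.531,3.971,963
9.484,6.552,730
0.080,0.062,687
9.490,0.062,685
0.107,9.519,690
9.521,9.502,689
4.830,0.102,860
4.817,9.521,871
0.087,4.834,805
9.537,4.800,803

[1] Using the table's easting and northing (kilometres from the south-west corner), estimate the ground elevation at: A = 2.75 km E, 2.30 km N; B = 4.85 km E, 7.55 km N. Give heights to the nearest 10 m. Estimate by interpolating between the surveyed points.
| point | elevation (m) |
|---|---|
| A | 690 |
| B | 700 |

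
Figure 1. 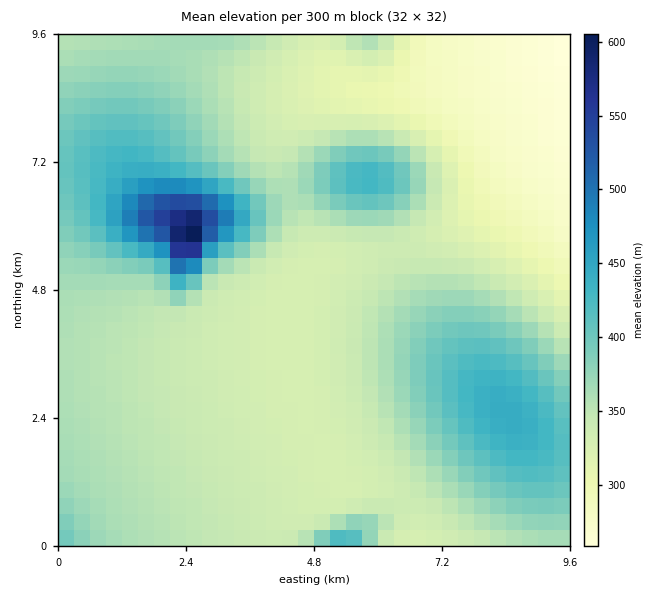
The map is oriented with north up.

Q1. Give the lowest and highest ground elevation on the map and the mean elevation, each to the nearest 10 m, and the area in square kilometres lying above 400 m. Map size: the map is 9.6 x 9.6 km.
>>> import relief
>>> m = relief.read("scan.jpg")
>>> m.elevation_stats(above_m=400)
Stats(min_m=260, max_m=620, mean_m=360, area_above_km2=15.4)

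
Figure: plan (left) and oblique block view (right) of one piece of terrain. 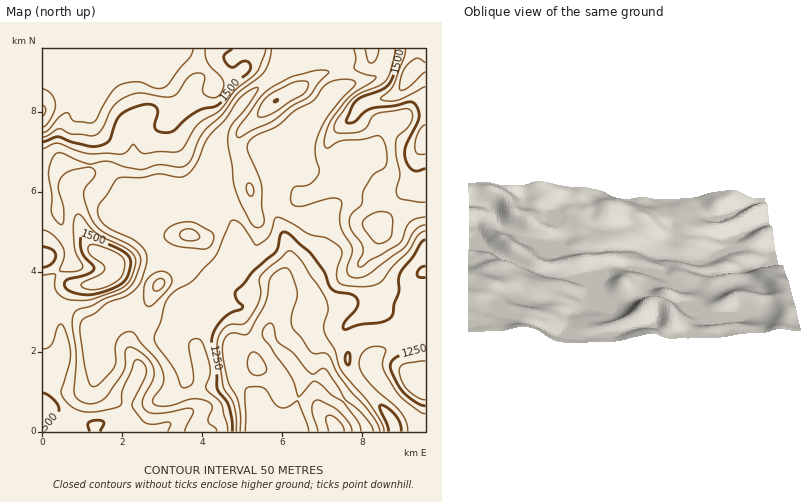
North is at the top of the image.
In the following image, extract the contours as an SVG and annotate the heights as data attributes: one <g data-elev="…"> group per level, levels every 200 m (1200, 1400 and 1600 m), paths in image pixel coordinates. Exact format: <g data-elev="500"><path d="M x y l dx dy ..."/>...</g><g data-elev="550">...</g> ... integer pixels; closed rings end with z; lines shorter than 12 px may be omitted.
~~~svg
<g data-elev="1200"><path d="M236 432l0-14-2-12-11-22-6-34 1-12 4-7 6-5 4-2 10 0 6-3 12-21 1-8-2-12 1-4 8-8 22-17 4 2 7 7 24 36 3 14-4 14 0 6 11 20 5 17 4 8 26 30 11 17 3 10"/><path d="M344 432l-1-6-3-4-6-5-4-2-4 1 0 2 2 14"/><path d="M408 432l-2-10-5-10-27-24-12-16-3-6 0-6 5-9 10-5 11 2-2 20 11 20 12 13 14 11 6 2"/></g><g data-elev="1400"><path d="M185 432l8-20-1-3-6-1-30 6-8-2-4-4-1-8 10-20 1-10-2-6-5-6-15-10-4-1-2 3-2 20-20 29-8 4-8 1-8-3-5-5-1-6 2-36-4-30 2-10 4-5 14-3 36-18 8-10 4-12 1-8-3-5-4-5-31-16-11-12-8-26 1-6 10-14 0-4-3-2-4-1-16 3-6 3-5 5-3 10 6 20 0 12-2 5-4-3-7-10 1-16-4-21 1-9 5-10 6-4 28 12 20-3 16 6 14 2 6 0 14-4 20 2 8-1 6-7 6-17 7-12 17-16 16-20 26-22 5-12 2-12"/><path d="M154 290l4 1 5-3 2-4-2-4-3-1-5 3-2 4z"/><path d="M186 240l10 0 3-2 0-2-6-6-9 0-4 2 0 4 2 2z"/><path d="M249 196l3 0 2-6-2-4-2-3-2 1-2 4z"/><path d="M238 138l34-16 20-16 16-8 21-26-13-2-22 6-26 14-8 8-21 28-3 8z"/><path d="M354 48l2 10-2 8 1 4 21 8-5 4-19 12-8 8-14 20-6 20 1 4 3 2 14-7 20-2 16-3 4 2 4 8 1 12-1 8-15 12-8 14-2 12-9 9-2 5 1 12 10 12 2 6 0 6-5 10 0 2 4 0 8-6 28-16 4-4 4-12 4-6 6-3 10-2"/></g><g data-elev="1600"><path d="M42 133l6-3 12-13 6-4 2 0 6 8 16 2 4-1 2-3 16-27 10-8 16-2 18 6 8-1 26-29 3-10"/><path d="M426 63l-10-5-8 7-6 10-2 15 2 0 6-2 18-16"/></g>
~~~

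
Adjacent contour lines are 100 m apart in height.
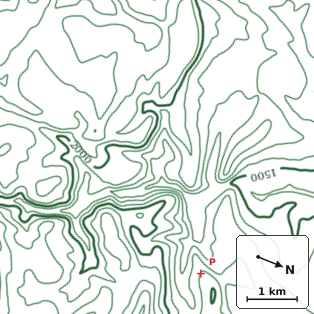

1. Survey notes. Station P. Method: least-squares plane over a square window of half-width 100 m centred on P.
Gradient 20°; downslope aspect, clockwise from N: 197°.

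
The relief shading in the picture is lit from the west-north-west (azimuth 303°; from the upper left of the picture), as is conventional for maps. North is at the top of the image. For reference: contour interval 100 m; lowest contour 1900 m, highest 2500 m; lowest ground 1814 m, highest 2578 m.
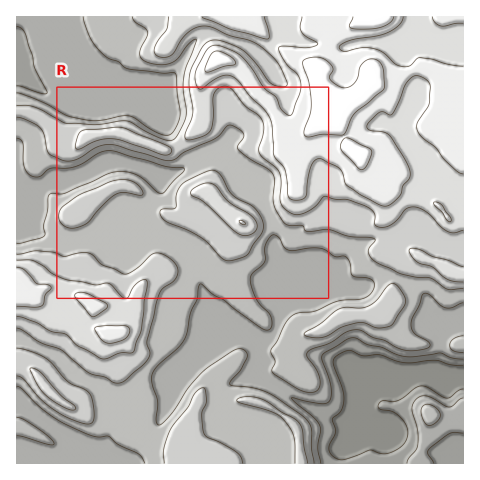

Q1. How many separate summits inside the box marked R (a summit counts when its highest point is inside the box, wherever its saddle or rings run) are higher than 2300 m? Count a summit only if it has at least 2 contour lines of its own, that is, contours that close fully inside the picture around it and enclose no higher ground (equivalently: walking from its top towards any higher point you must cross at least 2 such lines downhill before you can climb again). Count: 1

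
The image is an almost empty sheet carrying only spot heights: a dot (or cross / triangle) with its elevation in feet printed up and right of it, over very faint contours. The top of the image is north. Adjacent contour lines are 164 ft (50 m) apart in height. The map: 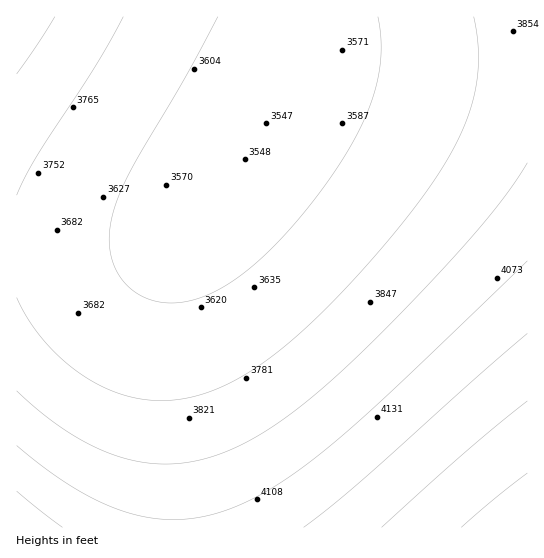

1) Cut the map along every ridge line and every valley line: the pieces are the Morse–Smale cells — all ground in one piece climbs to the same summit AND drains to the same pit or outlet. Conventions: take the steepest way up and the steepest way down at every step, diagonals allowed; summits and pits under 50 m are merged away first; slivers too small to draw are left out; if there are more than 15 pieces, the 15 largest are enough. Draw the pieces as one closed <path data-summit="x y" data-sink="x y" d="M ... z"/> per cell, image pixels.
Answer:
<path data-summit="527 527" data-sink="257 129" d="M527 16l-230 1-2 30-12 35-30 53-65 91-11 21-6 23-4 28 0 71 6 93 2 66 353-1z"/><path data-summit="17 17" data-sink="257 129" d="M297 16l-280 0-1 231 77 1 38-4 32-9 26-16 15-16 24-30 43-67 16-33 6-20 4-22z"/><path data-summit="17 527" data-sink="257 129" d="M199 208l-10 11-18 12-33 12-45 5-77 1 1 279 158-1-2-65-6-93 0-71 4-28 6-23 11-21 12-16z"/>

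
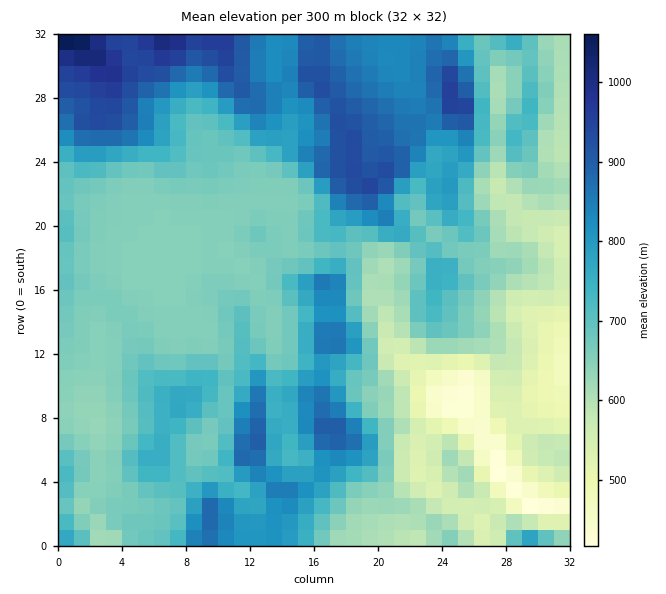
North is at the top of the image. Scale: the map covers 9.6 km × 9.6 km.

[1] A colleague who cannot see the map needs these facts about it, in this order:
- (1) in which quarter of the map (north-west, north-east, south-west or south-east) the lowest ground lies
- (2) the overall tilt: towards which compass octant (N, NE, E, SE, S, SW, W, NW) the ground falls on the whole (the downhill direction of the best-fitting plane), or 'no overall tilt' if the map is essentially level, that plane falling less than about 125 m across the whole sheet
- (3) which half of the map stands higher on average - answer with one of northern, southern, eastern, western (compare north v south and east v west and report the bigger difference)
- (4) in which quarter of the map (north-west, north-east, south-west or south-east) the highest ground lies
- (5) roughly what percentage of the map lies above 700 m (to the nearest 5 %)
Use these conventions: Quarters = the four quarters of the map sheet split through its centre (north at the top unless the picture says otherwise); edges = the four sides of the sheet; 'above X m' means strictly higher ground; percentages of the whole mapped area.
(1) The lowest point lies in the south-east quarter of the map.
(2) Overall the map slopes down towards the south-east.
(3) The northern half stands higher on average than the southern half.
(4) The highest point lies in the north-west quarter of the map.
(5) About 45 % of the map lies above 700 m.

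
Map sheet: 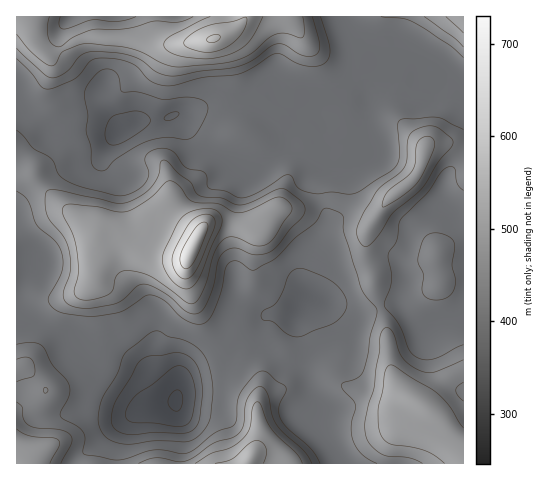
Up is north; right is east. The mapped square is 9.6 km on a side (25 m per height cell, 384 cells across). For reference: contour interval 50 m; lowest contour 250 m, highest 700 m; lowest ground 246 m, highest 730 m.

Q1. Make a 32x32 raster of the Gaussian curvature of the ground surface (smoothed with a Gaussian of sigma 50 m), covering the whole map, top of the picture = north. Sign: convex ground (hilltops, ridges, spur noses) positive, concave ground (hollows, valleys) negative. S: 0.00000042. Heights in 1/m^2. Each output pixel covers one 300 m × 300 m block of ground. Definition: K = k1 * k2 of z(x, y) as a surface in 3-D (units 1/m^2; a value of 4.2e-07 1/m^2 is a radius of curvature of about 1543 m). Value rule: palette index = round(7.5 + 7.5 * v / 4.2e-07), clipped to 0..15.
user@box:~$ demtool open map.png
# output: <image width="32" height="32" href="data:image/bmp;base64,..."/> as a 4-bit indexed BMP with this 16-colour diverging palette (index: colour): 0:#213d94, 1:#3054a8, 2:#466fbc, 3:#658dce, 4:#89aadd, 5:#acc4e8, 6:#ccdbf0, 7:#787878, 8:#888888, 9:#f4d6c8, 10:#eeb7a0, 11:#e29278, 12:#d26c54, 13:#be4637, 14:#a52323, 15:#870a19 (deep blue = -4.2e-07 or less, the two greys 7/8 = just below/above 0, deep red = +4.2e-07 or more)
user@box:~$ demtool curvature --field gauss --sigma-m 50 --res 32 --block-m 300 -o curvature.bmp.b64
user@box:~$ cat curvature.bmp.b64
<image width="32" height="32" href="data:image/bmp;base64,Qk12AgAAAAAAAHYAAAAoAAAAIAAAACAAAAABAAQAAAAAAAACAAATCwAAEwsAABAAAAAAAAAAlD0hAKhUMAC8b0YAzo1lAN2qiQDoxKwA8NvMAHh4eACIiIgAyNb0AKC37gB4kuIAVGzSADdGvgAjI6UAGQqHAId5domIiKeHmHm1d2eHd3dny2dmZ3d3d3Z4ZneImHd3iXdnapd6hV5EWod3eJiHdohoh3qWfbZ6h6yIiIh3d4d3h3doh4mndp1IeIhniJmIh6h3eHeKpndnaHeHeHeHWIZ3d4h4eZZ3dnd3iIendnepiId3eHmGd3d3d3eHVqmHd3iHd3d2Z3d4h3d3h3eoh3d4h3eHd2V3d3d4d4f3iHeIdnZ2eIVld3hoh3eGN3d3d1XJiHrIyHh3eIiXdWh3d3dnuYh4dzdniIeIh3t3eaeImVd3VVmVind3d3d7iId3iJpnd3c997xVWHd3ZYd4eIipeHd3aMiYjJiIiGaHiZdmhnh3eIefM4qnh3apZ3eHhoiIhnh1XxBod3Z3eXt3eIeJeIVXhgd1Z81kd2dYeIiFR4iLt5p9WNmGl4d2upWHiXiYeKs3V4eIZIiIh4Z4p2p3h2dnqKZ4d3Z4h4i7N4ZXd4dnd5V3d3d3d3iIiLtWeId3qoZ3d3iId3h3d4SOeHd3h4iWeYd4h3iHiHd1Z2iHd3doh2qGd3d3d3iHd4h3dlhod3d3d3d4h3h3iHeId4ZnaKd2domFaId3d3d3iIiI2Iq6t4hnd2enZld4h4iIiHVWhlZ3fKeYuLtXd3iHiHdVeId3Vo34dkWYd3d4iHeIe4h3aHV4hXd4h3h2eYeH"/>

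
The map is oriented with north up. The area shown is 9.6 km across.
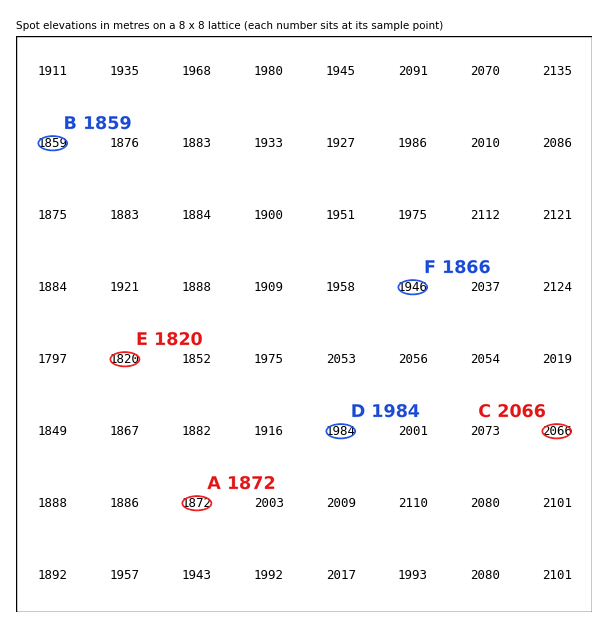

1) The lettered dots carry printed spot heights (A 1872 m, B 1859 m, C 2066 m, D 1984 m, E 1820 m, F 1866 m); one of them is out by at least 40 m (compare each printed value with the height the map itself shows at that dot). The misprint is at F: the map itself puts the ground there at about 1946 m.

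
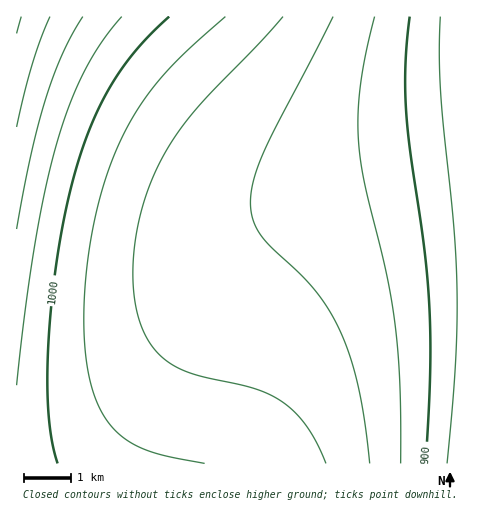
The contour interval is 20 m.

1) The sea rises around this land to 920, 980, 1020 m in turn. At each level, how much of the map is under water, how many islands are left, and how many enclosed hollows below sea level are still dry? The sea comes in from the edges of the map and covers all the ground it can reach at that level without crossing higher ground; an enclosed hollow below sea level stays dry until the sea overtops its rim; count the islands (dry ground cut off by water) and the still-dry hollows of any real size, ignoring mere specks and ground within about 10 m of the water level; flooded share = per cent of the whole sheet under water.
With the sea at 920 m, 19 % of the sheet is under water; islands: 0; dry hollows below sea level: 0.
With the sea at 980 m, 77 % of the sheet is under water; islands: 0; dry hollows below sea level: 0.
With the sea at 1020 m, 94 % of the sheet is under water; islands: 0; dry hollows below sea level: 0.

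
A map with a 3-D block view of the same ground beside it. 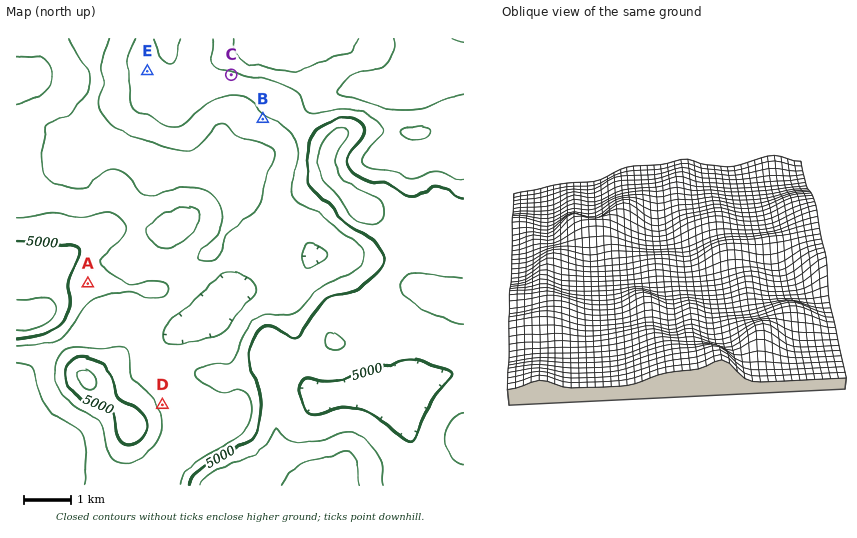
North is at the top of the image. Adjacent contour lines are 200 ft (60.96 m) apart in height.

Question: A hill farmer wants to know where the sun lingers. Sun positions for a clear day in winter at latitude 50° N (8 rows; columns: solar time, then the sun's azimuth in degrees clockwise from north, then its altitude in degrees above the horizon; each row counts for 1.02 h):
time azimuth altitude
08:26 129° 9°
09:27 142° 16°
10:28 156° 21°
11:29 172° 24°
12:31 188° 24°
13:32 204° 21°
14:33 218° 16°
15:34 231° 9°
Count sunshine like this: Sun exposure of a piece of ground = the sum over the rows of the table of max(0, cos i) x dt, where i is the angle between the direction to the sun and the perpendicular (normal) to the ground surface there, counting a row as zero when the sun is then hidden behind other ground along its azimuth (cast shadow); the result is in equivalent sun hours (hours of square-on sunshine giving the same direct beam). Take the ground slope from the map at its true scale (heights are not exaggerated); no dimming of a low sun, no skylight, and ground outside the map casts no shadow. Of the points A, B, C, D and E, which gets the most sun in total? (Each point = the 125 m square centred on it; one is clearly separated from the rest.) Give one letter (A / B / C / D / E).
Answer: B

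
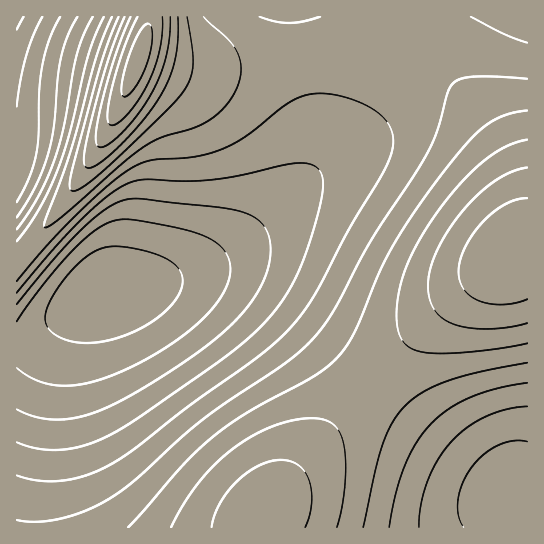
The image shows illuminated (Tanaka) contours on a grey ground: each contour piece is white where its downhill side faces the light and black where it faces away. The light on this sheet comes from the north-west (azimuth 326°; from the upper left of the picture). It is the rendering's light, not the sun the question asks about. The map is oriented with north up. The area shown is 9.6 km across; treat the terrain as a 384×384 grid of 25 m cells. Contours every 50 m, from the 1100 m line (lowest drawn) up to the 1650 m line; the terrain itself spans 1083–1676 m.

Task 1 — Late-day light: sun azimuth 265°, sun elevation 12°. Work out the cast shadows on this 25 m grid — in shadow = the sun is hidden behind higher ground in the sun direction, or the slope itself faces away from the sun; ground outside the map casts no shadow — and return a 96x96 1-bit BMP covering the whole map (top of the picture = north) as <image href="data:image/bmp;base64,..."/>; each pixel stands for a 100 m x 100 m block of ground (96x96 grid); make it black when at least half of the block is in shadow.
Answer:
<image width="96" height="96" href="data:image/bmp;base64,Qk2+BAAAAAAAAD4AAAAoAAAAYAAAAGAAAAABAAEAAAAAAIAEAAATCwAAEwsAAAIAAAAAAAAA////AAAAAAAAAAAAAAAAAAAAAAAAAAAAAAAAAAAAAAAAAAAAAAAAAAAAAAAAAAAAAAAAAAAAAAAAAAAAAAAAAAAAAAAAAAAAAAAAAAAAAAAAAAAAAAAAAAAAAAAAAAAAAAAAAAAAAAAAAAAAAAAAAAAAAAAAAAAAAAAAAAAAAAAAAAAAAAAAAAAAAAAAAAAAAAAAAAAAAAAAAAAAAAAAAAAAAAAAAAAAAAAAAAAAAAAAAAAAAAAAAAAAAAAAAAAAAAAAAAAAAAAAAAAAAAAAAAAAAAAAAAAAAAAAAAAAAAAAAAAAAAAAAAAAAAAAAAAAAAAAAAAAAAAAAAAAAAAAAAAAAAAAAAAAAAAAAAAAAAAAAAAAAAAAAAAAAAAAAAAAAAAAAAAAAAAAAAAAAAAAAAAAAAAAAAAAAAAAAAAAAAAAAAAAAAAAAAAAAAAAAAAAAAAAAAAAAAAAAAAAAAAAAAAAAAAAAAAAAAAAAAAAAAAAAAAAAAAAAAAAAAAAAAAAAAAAAAAAAAAAAAAAAAAAAAAAAAAAAAAAAAAAAAAAAAAAAAAAAAAAAAAAAAAAAAAAAAAAAAAAAAAAAAAAAAAAAAAAAAAAAAAAAAAAAAAAAAAAAAAAAAAAAAAAAAAAAAAAAAAAAAAAAAAAAAAAAAAAAAAAAACAAAAAAAAAAAAAAADgAAAAAAAAAAAAAAD4AAAAAAAAAAAAAAD8AAAAAAAAAAAAAAD/AAAAAAAAAAAAAAD/gAAAAAAAAAAAAAB/wAAAAAAAAAAAAAA/4AAAAAAAAAAAAAAf4AAAAAAAAAAAAAAf8AAAAAAAAAAAAAAP+AAAAAAAAAAAAAAH+AAAAAAAAAAAAAAD/AAAAAAAAAAAAAAB/AAAAAAAAAAAAAAA/gAAAAAAAAAAAAAAfgAAAAAAAAAAAAAAfwAAAAAAAAAAAAAAPwAAAAAAAAAAAAAAH4AAAAAAAAAAAAAAD4AAAAAAAAAAAAAAD4AAAAAAAAAAAAAAB8AAAAAAAAAAAAAAA8AAAAAAAAAAAAAAAeAAAAAAAAAAAAAAAeAAAAAAAAAAAAAAAPAAAAAAAAAAAAAAAHAAAAAAAAAAAAAAAHgAAAAAAAAAAAAAADwAAAAAAAAAAAAAADwAAAAAAAAAAAAAAB4AAAAAAAAAAAAAAB8AAAAAAAAAAAAAAA8AAAAAAAAAAAAAAA+AAAAAAAAAAAAAAA/AAAAAAAAAAAAAAAfgAAAAAAAAAAAAAAfgAAAAAAAAAAAAAAPwAAAAAAAAAAAAAAP4AAAAAAAAAAAAAAP8AAAAAAAAAAAAAAH8AAAAAAAAAAAAAAH+AAAAAAAAAAAAAAH/AAAAAAAAAAAAAAD/AAAAAAAAAAAAAAD/gAAAAAAAAAAAAAD/wAAAAAAAAAAAAAD/wAAAAAAAAAAAAAB/4AAAAAAAAAAAAAB/4AAAAAAAAAAAAAB/8AAAAAAAAAAAAAB/8AAAAAAAAAAAAAA/+AAAAAAAAAAAAAA/+AAAAAAAAAAAAAA//AAAAAAAAAAAAAA//AAAAAAAAAA="/>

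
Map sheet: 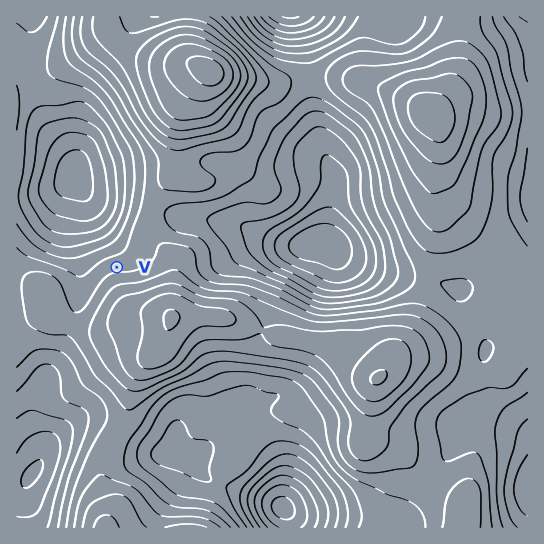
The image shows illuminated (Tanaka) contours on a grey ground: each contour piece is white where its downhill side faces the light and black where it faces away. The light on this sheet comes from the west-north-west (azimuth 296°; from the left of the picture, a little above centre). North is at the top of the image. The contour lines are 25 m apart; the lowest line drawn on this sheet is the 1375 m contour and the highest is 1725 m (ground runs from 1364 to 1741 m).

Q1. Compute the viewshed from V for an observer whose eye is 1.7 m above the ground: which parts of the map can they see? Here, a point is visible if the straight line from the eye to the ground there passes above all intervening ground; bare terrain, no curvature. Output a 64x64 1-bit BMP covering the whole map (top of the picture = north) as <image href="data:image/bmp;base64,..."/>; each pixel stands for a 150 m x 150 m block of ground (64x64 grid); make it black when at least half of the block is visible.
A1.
<image width="64" height="64" href="data:image/bmp;base64,Qk0+AgAAAAAAAD4AAAAoAAAAQAAAAEAAAAABAAEAAAAAAAACAAATCwAAEwsAAAIAAAAAAAAA////AAAAAAAAAAAAAAAAAAAAAAAAAAAAAAAAAAAAAAAAAAAAAAAAAAAAAAAAAAAAAAAAAAAAAAAAAAAAAAAAAAAAAAAAAAAAAAAAAAAAAAAAAAAAAAAAAAAAAAAAAAAAAAAAAAAAAAAAAAAAAAAAAAAAAAAAAAAAAAAAAAAAAAAAAAAAAAAAAAAAAAAAAAAAAAAAAAAAAAAAAAAAAAAAAAAAAAAAAAAAAAAAAAAAAAAAAAAAAAAAAAAAAAAAAAAAAAAAAAAAAAAAAAAAAAAAAAAAAAAAAAAAAAAAAAAAAAAAAAAAAAAAAAgAwAAAAAAADAfgAAAAAAAcD+AAAAAAAB4P4AAAAAAAPg/gAAAAAAD8D/AAAAAAAPgP4AAAAAAA+AfAAAAAAADwB4AAAAAAAPAHAAAAAAAA8AcAAAAAAADwB4AAAAAAAPAHwAAAAAAA+A/wAAAAAAD4H/8AAAAAAPw//AAAAAAA///wAAAAAAD///AAAAAAAP//+AAAADgA///8AAAA+AD////AAAH4AP///+AAAfgA////wAAD8AD///+AAAfgAP///4AAD+AA///3wAA/wAD///fgAP+AAP///8AA/AAAn///AADAAADP/xgAAAAAAMf8AAAAAAAAg/gAAAAAAAAB8AAAAAAAAADgAAAAAAAAAAAAAAAAAAAAAAAAAAAAAA=="/>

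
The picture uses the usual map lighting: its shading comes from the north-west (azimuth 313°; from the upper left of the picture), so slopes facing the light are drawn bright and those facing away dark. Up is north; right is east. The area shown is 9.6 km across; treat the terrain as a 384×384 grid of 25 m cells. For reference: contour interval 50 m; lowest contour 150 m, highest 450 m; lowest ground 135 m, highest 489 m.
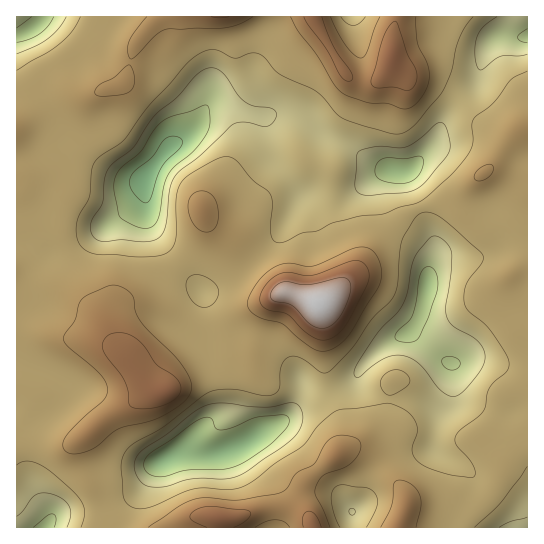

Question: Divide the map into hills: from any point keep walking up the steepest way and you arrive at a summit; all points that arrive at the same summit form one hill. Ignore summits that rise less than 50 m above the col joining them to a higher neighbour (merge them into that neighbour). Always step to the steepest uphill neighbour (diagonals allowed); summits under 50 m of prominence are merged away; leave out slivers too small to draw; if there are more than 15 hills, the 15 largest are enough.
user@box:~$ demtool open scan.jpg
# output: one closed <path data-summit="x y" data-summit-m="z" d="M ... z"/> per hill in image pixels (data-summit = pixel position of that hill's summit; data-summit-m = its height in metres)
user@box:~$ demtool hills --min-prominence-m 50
<path data-summit="318 303" data-summit-m="489" d="M527 16l-71 1 1 5 6 6 24 11 9-1-5 4-6 9-8 31-28 28-16 35-23 24-5 3-14-1-20-8-20-16-26-11-20-17-20-6-8 0-13 5 4 11 3 29 13 15 16 24-20 37-21 22-36 28-20 9 1 24-3 22 7 14 8 26 3 31-2 4-18 17-14 21 24 3 32-10 21-14 24-12 14-22 2-12 8 7 15 1 22-9 11-11-1 6 4 8 10 8 11 4 29 0 34 5 6-6-3 7-7 6-4 11-4 28 30 17 10 12-2 15-12 23-2 11 71-1z"/><path data-summit="163 391" data-summit-m="434" d="M145 192l-4 7-14 13-34 24-28 15-18 2-17-9-14-2 0 121 35 12 14 8-1 10-5 9-10 10-20 11-5 11 1 33 7 19 7 13 8 10 4 11 10-7 38-1 34-16 10-9 10-18 8-8 22-9 8-7 8-14 18-17 2-4-3-31-8-26-7-14 3-44-31-34-18-27-8-19z"/><path data-summit="391 58" data-summit-m="437" d="M455 16l-182 0-2 14-10 16-8 23-2 29-6 10-8 2 24 7 24-4 20 6 20 17 26 11 20 16 20 8 14 1 5-3 23-24 16-35 28-28 8-31 8-12-14-3-16-8-6-6z"/><path data-summit="221 17" data-summit-m="405" d="M271 16l-228 0-8 11-10 6-9 2 0 22 4 9 16 20 12 20 13 32 16 17 44 22 8 3 14 0 26-33 26-18 15-26 5-2 22 8 5 0 5-3 5-12 1-25 8-23 10-16z"/><path data-summit="219 518" data-summit-m="434" d="M357 375l-10 9-22 9-15-1-8-7-2 12-12 20-26 14-13 10 16 24 13 12 20 11 36 5 9 6 8 12 4-2 6-7 8-27 16-16 18-10 30 0 0-8 7-27 9-12 0-2-4 4-10 0-24-5-29 0-19-10-4-6z"/><path data-summit="202 210" data-summit-m="374" d="M215 101l-8 5-12 23-30 22-21 30 3 34 8 19 18 27 29 31 8-1 13-7 36-28 21-22 20-37-16-24-13-15-3-29-4-11z"/><path data-summit="398 527" data-summit-m="396" d="M433 449l-30 0-18 10-16 16-5 22-5 9-7 5 0 16 103 1 4-11 12-23 2-15-10-12-17-8z"/><path data-summit="313 527" data-summit-m="421" d="M249 441l-5 2 5 10 28 36 3 8-2 31 74-1 0-16-11-14-11-5-32-4-16-8-11-9z"/>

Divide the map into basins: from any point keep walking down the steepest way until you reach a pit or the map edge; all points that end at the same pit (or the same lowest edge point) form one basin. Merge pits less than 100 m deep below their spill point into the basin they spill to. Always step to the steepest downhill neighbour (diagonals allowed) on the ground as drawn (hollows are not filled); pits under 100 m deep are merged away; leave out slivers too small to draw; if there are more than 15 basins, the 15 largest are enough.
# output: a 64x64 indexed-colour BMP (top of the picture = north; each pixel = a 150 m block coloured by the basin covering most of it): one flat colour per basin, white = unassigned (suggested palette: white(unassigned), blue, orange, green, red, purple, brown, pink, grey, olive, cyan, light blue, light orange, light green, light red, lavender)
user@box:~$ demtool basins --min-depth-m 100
<image width="64" height="64" href="data:image/bmp;base64,Qk12CAAAAAAAAHYAAAAoAAAAQAAAAEAAAAABAAQAAAAAAAAIAAATCwAAEwsAABAAAAAAAAAA////ALR3HwAOf/8ALKAsACgn1gC9Z5QAS1aMAMJ34wB/f38AIr28AM++FwDox64AeLv/AIrfmACWmP8A1bDFAERERERERDMzMzMzMzERERERERERERERERERERERERERRERERERDMzMzMzMzMzMRERERERERERERERERERERERFEREREREMzMzMzMzMzMzMxETMRERERERERERERIhEREUREREREMzMzMzMzMzMzMzMzMxERERERERIiIiIiIRERREREREQzMzMzMzMzMzMzMzMzERERERERIiIiIiIiERFEREREQzMzMzMzMzMzMzMzMzMREREREREiIiIiIiIREURERERDMzMzMzMzMzMzMzMzMzEREREREiIiIiIiIiERRERERDMzMzMzMzMzMzMzMzMzMxEREREiIiIiIiIiIRFEREREMzMzMzMzMzMzMzMzMzMzMREREiIiIiIiIiIREUREREQzMzMzMzMzMzMzMzMzMzMzERIiIiIiIiIiIhERRERERDMzMzMzMzMzMzMzMzMzMzMyIiIiIiIiIiIhERFEREREQzMzMzMzMzMzMzMzMzMzMzIiIiIiIiIiIiEREUREREREMzMzMzMzMzMzMzMzMzMzMiIiIiIiIiIiIhERRERERERDMzMzMzMzMzMzMzMzMzMiIiIiIiIiIiIiERFEREREREQzMzMzMzMzMzMzMzMzMyIiIiIiIiIiIiIREUREREREREQzMzMzMzMzMzMzMzMzIiIiIiIiIiIiIhERREREREREREQzMzMzMzMzMzMzMzIiIiIiIiIiIiIiIRFEREREREREREETMzMzMzMzMzMzMiIiIiIiIiIiIiIiIUREREREREREERETMzMzMzMzMzMyIiIiIiIiIiIiIiIiREREREREREERERERMzMzMzMzMzIiIiIiIiIiIiIiIiJEREREREREEREREREREzMzMzMzIiIiIiIiIiIiIiIiIkREREREREEREREREREREzMzMzMiIiIiIiIiIiIiIiIiREREREREERERERERERERMzMzMyIiIiIiIiIiIiIiIiJEREREQREREREREREREREzMzMzIiIiIiIiIiIiIiIiIkRBERERERERERERERERETMzMzMiIiIiIiIiIiIiIiIiERERERERERERERERERERMzMzMyIiIiIiIiIiIiIiIiIRERERERERERERERERERETMzMzIiIiIiIiIiIiIiIiIhERERERERERERERERERERMzMzMiIiIiIiIiIiIiIiIiERERERERERERERERERERETMzMRIiIiIiIiIiIiIiIiIRERERERERERERERERERERERERESIiIiIiIiIiIiIiIhEREREREREREREREREREREREREREiIiIiIiIiIiIiIiERERERERERERERERERERERERERERIiIiIiIiIiIiIiIRERERERERERERERERERERERERERESIiIiIiIiIiIiIREREREREREREREREREREREREREREREiIiIiIiIiIiIhERERERERERERERERERERERERERERESIiIiIiIiIiIiEREREREREREREREREREREREREREREREiIiIiIiIiIiIRERERERERERERERERERERERERERERERIiIiIiIiIiIiERERERERERERERERERERERERERERERESIiIiIiIiIiIREREREREREREREREREREREREREREREREiIiIiIRESIhERERERERERERERERERERERERERERERERIiIiIREREiEREREREREREREREREREREREREREREREREREiIhERERIRERERERERERERERERERERERERERERERERERESEREREREREREREREREREREREREREREREREREREREREREREREREREREREREREREREREREREREREREREREREREREREREREREREREREREREREREREREREREREREREREREREREREREREREREREREREREREREREREREREREREREREREREREREREREREREREREREREREREREREREREREREREREREREREREREREREREREREREREREREREREREREREREREREREREREREREREREREREREREREREREREREREREREREREREREREREREREREREREREREREREREREREREREREREREREREREREREREREREREREREREREREREREREREREREREREREREREVURERERERERERERERERERERERERERERERERERERERERVVERERERERERERERERERERERERERERERERERERERERFVVVEREREREREREREREREREREREREREREREREREREREVVVVVVVERERERERERERERERERERERERERERERERERERVVVVVVVVURERERERERERERERERERERERERERERERERFVVVVVVVVVERERERERERERERERERFmZhEREREREREREVVVVVVVVVURERERERERERERERERFmZmYRERERERERERVVVVVVVVVRERERERERERERERERFmZmZhERERERERERFVVVVVVVVVUREREREREREREREREWZmZmEREREREREREVVVVVVVVVVREREREREREREREREWZmZmYRERERERERERVVVVVVVVVVUREREREREREREREWZmZmZhERERERERERFVVVVVVVVVVVERERERERERERERZmZmZmEREREREREREVVVVVVVVVVVVRERERERERERERZmZmZmYRERERERERER"/>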